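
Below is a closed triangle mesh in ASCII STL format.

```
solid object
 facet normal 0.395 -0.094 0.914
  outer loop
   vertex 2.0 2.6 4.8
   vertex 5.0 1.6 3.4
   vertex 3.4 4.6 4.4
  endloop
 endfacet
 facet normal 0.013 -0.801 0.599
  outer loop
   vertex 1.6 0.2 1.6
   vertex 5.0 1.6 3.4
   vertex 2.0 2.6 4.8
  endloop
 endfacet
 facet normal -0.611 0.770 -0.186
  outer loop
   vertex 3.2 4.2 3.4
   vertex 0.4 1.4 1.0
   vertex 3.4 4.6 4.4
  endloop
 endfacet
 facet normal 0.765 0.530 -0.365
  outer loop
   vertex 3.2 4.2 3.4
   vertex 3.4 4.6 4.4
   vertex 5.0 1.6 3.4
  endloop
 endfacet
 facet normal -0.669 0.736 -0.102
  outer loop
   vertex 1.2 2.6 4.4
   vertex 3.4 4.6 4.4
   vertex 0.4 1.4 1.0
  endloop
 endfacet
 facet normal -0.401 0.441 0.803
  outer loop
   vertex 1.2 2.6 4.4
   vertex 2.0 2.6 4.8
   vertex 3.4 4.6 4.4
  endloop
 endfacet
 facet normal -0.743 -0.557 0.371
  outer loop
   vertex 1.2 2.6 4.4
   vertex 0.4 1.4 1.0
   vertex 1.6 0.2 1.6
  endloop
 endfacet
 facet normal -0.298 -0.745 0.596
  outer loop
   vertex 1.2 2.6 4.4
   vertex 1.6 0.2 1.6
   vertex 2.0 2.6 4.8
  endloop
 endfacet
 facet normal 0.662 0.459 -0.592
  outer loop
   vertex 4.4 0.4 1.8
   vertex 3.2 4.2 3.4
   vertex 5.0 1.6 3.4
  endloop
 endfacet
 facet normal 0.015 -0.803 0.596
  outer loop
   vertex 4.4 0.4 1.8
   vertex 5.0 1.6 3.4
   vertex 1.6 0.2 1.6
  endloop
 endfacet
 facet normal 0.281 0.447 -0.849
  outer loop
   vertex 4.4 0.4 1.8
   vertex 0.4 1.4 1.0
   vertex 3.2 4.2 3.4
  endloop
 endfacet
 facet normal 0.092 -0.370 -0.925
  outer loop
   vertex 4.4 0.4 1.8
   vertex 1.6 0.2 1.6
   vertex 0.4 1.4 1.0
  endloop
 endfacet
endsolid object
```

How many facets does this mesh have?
12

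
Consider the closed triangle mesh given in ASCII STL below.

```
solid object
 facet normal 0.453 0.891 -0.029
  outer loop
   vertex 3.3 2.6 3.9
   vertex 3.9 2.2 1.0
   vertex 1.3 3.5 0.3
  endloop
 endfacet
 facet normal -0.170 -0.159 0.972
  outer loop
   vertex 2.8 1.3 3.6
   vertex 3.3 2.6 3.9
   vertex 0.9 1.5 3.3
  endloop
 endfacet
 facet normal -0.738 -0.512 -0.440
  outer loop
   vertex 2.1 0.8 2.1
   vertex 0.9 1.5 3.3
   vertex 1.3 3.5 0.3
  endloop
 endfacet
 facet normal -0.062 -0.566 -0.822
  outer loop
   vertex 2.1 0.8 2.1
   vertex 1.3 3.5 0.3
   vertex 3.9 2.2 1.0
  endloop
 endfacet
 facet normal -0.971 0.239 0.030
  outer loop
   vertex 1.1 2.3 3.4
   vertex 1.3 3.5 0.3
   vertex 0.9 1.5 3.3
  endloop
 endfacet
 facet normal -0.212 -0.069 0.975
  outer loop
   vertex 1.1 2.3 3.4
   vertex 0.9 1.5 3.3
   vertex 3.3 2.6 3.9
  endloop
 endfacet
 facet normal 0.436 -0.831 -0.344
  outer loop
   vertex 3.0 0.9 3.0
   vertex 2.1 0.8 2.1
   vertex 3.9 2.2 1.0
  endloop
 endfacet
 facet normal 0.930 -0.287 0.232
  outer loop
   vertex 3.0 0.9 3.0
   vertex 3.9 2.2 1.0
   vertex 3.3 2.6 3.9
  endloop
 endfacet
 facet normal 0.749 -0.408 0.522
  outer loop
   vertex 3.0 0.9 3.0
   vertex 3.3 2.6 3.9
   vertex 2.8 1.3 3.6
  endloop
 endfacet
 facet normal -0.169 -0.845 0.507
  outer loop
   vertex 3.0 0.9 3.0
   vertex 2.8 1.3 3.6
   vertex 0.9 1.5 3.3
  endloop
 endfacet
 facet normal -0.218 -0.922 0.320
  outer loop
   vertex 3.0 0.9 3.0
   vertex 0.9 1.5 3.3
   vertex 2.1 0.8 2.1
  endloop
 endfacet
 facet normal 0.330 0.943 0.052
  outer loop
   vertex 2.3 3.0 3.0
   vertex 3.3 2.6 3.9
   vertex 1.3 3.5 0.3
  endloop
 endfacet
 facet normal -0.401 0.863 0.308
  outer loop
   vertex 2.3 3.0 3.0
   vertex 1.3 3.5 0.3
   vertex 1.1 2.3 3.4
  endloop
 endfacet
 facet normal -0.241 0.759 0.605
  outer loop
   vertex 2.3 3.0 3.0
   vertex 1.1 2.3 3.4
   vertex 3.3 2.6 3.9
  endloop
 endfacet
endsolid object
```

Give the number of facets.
14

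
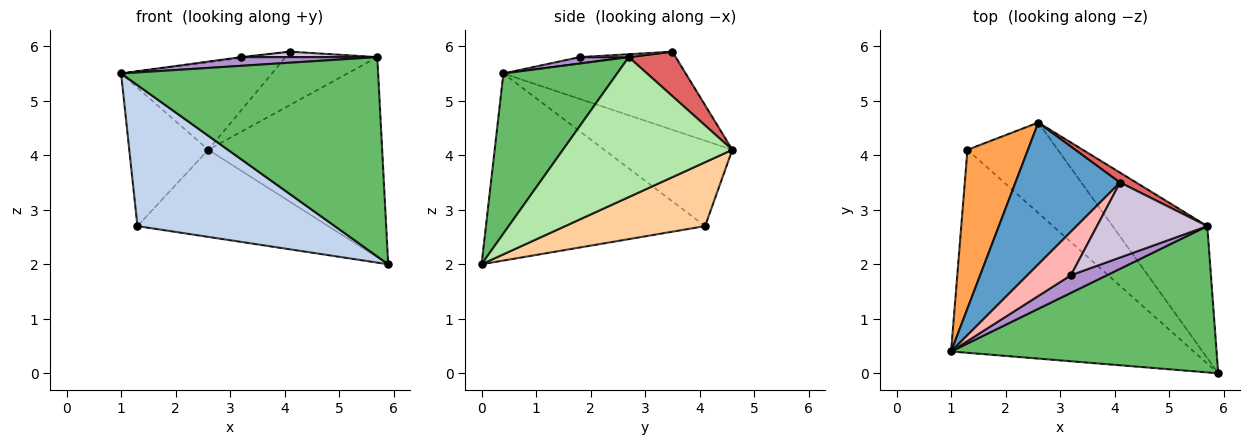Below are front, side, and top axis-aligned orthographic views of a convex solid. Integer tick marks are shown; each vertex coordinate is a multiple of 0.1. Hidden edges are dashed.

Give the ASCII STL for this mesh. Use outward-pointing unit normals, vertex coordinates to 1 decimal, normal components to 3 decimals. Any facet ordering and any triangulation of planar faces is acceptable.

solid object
 facet normal -0.536 0.444 0.718
  outer loop
   vertex 4.1 3.5 5.9
   vertex 2.6 4.6 4.1
   vertex 1.0 0.4 5.5
  endloop
 endfacet
 facet normal -0.535 -0.482 -0.694
  outer loop
   vertex 1.3 4.1 2.7
   vertex 5.9 0.0 2.0
   vertex 1.0 0.4 5.5
  endloop
 endfacet
 facet normal -0.729 0.450 0.516
  outer loop
   vertex 1.3 4.1 2.7
   vertex 1.0 0.4 5.5
   vertex 2.6 4.6 4.1
  endloop
 endfacet
 facet normal 0.453 0.618 -0.642
  outer loop
   vertex 1.3 4.1 2.7
   vertex 2.6 4.6 4.1
   vertex 5.9 0.0 2.0
  endloop
 endfacet
 facet normal 0.336 -0.759 0.557
  outer loop
   vertex 5.7 2.7 5.8
   vertex 1.0 0.4 5.5
   vertex 5.9 0.0 2.0
  endloop
 endfacet
 facet normal 0.631 0.648 -0.427
  outer loop
   vertex 5.7 2.7 5.8
   vertex 5.9 0.0 2.0
   vertex 2.6 4.6 4.1
  endloop
 endfacet
 facet normal 0.449 0.878 0.162
  outer loop
   vertex 5.7 2.7 5.8
   vertex 2.6 4.6 4.1
   vertex 4.1 3.5 5.9
  endloop
 endfacet
 facet normal -0.148 0.020 0.989
  outer loop
   vertex 3.2 1.8 5.8
   vertex 4.1 3.5 5.9
   vertex 1.0 0.4 5.5
  endloop
 endfacet
 facet normal 0.157 -0.437 0.886
  outer loop
   vertex 3.2 1.8 5.8
   vertex 1.0 0.4 5.5
   vertex 5.7 2.7 5.8
  endloop
 endfacet
 facet normal 0.026 -0.072 0.997
  outer loop
   vertex 3.2 1.8 5.8
   vertex 5.7 2.7 5.8
   vertex 4.1 3.5 5.9
  endloop
 endfacet
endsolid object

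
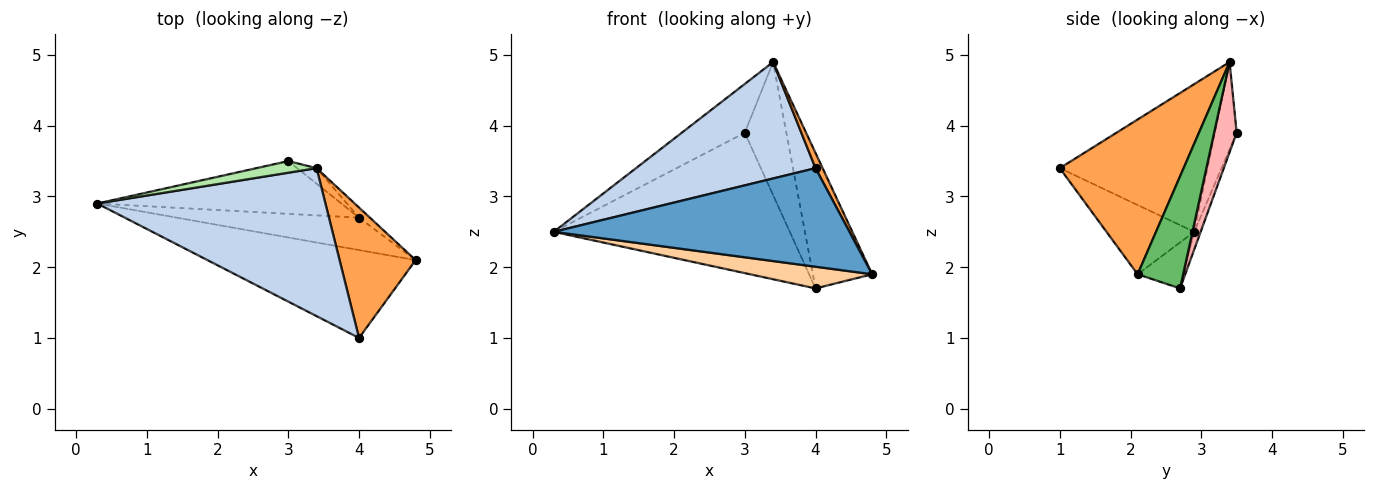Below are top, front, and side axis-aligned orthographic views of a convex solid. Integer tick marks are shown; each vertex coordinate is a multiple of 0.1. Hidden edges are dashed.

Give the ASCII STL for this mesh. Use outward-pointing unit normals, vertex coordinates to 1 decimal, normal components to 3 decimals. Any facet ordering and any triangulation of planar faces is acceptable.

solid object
 facet normal -0.216 -0.729 -0.650
  outer loop
   vertex 4.0 1.0 3.4
   vertex 0.3 2.9 2.5
   vertex 4.8 2.1 1.9
  endloop
 endfacet
 facet normal -0.453 -0.551 0.700
  outer loop
   vertex 3.4 3.4 4.9
   vertex 0.3 2.9 2.5
   vertex 4.0 1.0 3.4
  endloop
 endfacet
 facet normal 0.896 -0.051 0.440
  outer loop
   vertex 3.4 3.4 4.9
   vertex 4.0 1.0 3.4
   vertex 4.8 2.1 1.9
  endloop
 endfacet
 facet normal -0.205 -0.545 -0.813
  outer loop
   vertex 4.0 2.7 1.7
   vertex 4.8 2.1 1.9
   vertex 0.3 2.9 2.5
  endloop
 endfacet
 facet normal 0.608 0.791 -0.059
  outer loop
   vertex 4.0 2.7 1.7
   vertex 3.4 3.4 4.9
   vertex 4.8 2.1 1.9
  endloop
 endfacet
 facet normal -0.319 0.922 0.220
  outer loop
   vertex 3.0 3.5 3.9
   vertex 0.3 2.9 2.5
   vertex 3.4 3.4 4.9
  endloop
 endfacet
 facet normal -0.025 0.936 -0.352
  outer loop
   vertex 3.0 3.5 3.9
   vertex 4.0 2.7 1.7
   vertex 0.3 2.9 2.5
  endloop
 endfacet
 facet normal 0.474 0.874 -0.102
  outer loop
   vertex 3.0 3.5 3.9
   vertex 3.4 3.4 4.9
   vertex 4.0 2.7 1.7
  endloop
 endfacet
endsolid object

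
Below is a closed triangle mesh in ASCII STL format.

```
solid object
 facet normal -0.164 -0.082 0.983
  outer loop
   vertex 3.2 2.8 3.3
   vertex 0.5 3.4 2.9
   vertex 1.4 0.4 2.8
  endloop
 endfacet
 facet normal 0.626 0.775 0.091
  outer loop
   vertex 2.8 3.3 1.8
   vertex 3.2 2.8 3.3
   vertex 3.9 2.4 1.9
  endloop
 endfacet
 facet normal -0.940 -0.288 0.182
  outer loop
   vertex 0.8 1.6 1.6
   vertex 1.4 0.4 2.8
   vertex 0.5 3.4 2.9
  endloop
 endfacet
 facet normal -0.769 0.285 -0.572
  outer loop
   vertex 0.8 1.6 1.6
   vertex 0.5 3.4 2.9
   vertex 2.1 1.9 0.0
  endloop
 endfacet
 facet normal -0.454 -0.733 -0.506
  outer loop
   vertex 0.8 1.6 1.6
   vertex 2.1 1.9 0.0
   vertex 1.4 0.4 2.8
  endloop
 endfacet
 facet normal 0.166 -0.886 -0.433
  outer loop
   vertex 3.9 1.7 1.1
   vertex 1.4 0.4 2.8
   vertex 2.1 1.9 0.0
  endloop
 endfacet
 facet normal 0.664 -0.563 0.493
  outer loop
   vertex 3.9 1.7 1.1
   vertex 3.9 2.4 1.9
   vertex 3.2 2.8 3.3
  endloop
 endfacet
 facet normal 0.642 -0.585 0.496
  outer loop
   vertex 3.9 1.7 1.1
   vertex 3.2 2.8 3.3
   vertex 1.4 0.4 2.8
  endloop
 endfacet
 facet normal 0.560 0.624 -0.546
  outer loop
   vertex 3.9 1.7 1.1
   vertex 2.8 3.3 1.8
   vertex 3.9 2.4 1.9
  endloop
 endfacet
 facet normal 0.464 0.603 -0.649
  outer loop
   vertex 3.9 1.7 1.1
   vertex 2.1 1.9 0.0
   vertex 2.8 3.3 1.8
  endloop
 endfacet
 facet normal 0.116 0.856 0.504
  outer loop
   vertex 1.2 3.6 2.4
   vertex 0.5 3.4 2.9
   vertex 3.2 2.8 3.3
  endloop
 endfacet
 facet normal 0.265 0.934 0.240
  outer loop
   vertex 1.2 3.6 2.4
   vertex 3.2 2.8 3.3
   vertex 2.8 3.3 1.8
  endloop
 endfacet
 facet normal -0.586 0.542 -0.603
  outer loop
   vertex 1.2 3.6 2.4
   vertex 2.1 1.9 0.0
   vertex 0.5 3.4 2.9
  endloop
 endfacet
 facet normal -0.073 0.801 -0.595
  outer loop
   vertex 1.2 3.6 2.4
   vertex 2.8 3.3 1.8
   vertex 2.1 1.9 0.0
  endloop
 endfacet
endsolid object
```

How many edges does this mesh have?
21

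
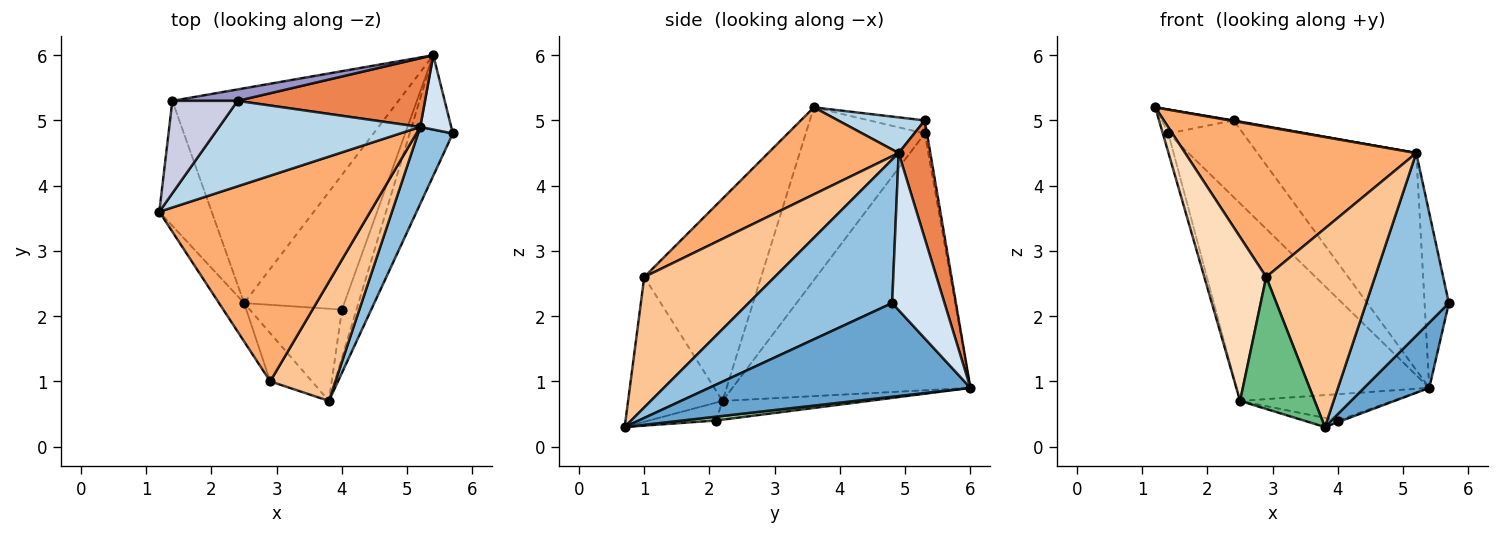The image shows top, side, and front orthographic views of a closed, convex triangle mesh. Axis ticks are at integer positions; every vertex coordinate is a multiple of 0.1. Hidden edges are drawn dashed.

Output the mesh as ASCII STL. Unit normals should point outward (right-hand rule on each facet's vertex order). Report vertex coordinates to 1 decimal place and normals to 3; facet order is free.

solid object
 facet normal 0.886 -0.221 -0.408
  outer loop
   vertex 5.4 6.0 0.9
   vertex 5.7 4.8 2.2
   vertex 3.8 0.7 0.3
  endloop
 endfacet
 facet normal 0.848 -0.488 0.206
  outer loop
   vertex 5.2 4.9 4.5
   vertex 3.8 0.7 0.3
   vertex 5.7 4.8 2.2
  endloop
 endfacet
 facet normal 0.175 -0.008 0.985
  outer loop
   vertex 5.2 4.9 4.5
   vertex 2.4 5.3 5.0
   vertex 1.2 3.6 5.2
  endloop
 endfacet
 facet normal 0.893 0.414 0.176
  outer loop
   vertex 5.2 4.9 4.5
   vertex 5.7 4.8 2.2
   vertex 5.4 6.0 0.9
  endloop
 endfacet
 facet normal 0.187 0.937 0.297
  outer loop
   vertex 5.2 4.9 4.5
   vertex 5.4 6.0 0.9
   vertex 2.4 5.3 5.0
  endloop
 endfacet
 facet normal 0.316 -0.560 0.766
  outer loop
   vertex 2.9 1.0 2.6
   vertex 5.2 4.9 4.5
   vertex 1.2 3.6 5.2
  endloop
 endfacet
 facet normal 0.717 -0.598 0.359
  outer loop
   vertex 2.9 1.0 2.6
   vertex 3.8 0.7 0.3
   vertex 5.2 4.9 4.5
  endloop
 endfacet
 facet normal -0.878 -0.465 -0.109
  outer loop
   vertex 2.9 1.0 2.6
   vertex 1.2 3.6 5.2
   vertex 2.5 2.2 0.7
  endloop
 endfacet
 facet normal -0.765 -0.605 -0.221
  outer loop
   vertex 2.9 1.0 2.6
   vertex 2.5 2.2 0.7
   vertex 3.8 0.7 0.3
  endloop
 endfacet
 facet normal 0.254 0.033 -0.967
  outer loop
   vertex 4.0 2.1 0.4
   vertex 5.4 6.0 0.9
   vertex 3.8 0.7 0.3
  endloop
 endfacet
 facet normal -0.189 0.097 -0.977
  outer loop
   vertex 4.0 2.1 0.4
   vertex 3.8 0.7 0.3
   vertex 2.5 2.2 0.7
  endloop
 endfacet
 facet normal -0.180 0.189 -0.965
  outer loop
   vertex 4.0 2.1 0.4
   vertex 2.5 2.2 0.7
   vertex 5.4 6.0 0.9
  endloop
 endfacet
 facet normal -0.029 0.989 0.147
  outer loop
   vertex 1.4 5.3 4.8
   vertex 2.4 5.3 5.0
   vertex 5.4 6.0 0.9
  endloop
 endfacet
 facet normal -0.641 0.519 -0.565
  outer loop
   vertex 1.4 5.3 4.8
   vertex 5.4 6.0 0.9
   vertex 2.5 2.2 0.7
  endloop
 endfacet
 facet normal -0.190 0.246 0.950
  outer loop
   vertex 1.4 5.3 4.8
   vertex 1.2 3.6 5.2
   vertex 2.4 5.3 5.0
  endloop
 endfacet
 facet normal -0.956 0.044 -0.290
  outer loop
   vertex 1.4 5.3 4.8
   vertex 2.5 2.2 0.7
   vertex 1.2 3.6 5.2
  endloop
 endfacet
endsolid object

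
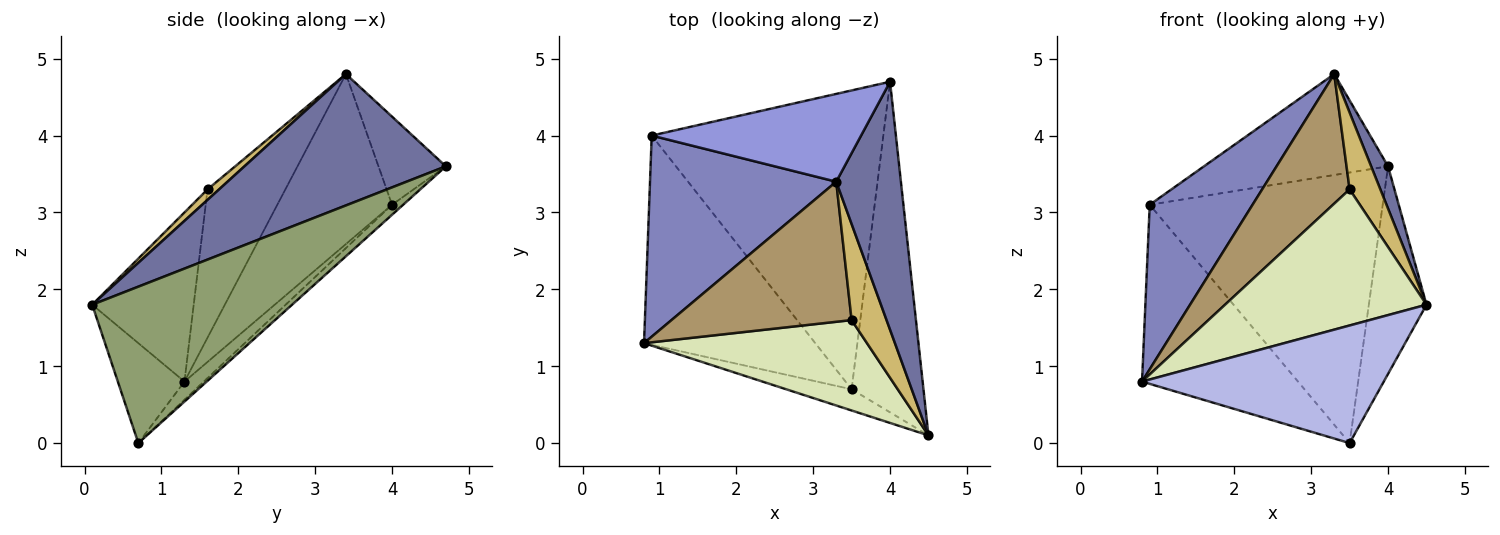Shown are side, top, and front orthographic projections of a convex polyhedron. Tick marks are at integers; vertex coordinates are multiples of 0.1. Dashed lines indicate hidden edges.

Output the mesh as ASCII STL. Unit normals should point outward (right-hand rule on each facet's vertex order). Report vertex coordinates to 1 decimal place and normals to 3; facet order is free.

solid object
 facet normal 0.895 -0.075 0.440
  outer loop
   vertex 3.3 3.4 4.8
   vertex 4.5 0.1 1.8
   vertex 4.0 4.7 3.6
  endloop
 endfacet
 facet normal -0.577 -0.517 0.632
  outer loop
   vertex 0.9 4.0 3.1
   vertex 0.8 1.3 0.8
   vertex 3.3 3.4 4.8
  endloop
 endfacet
 facet normal -0.266 0.727 0.633
  outer loop
   vertex 0.9 4.0 3.1
   vertex 3.3 3.4 4.8
   vertex 4.0 4.7 3.6
  endloop
 endfacet
 facet normal -0.262 -0.950 -0.171
  outer loop
   vertex 3.5 0.7 0.0
   vertex 4.5 0.1 1.8
   vertex 0.8 1.3 0.8
  endloop
 endfacet
 facet normal 0.879 0.254 -0.404
  outer loop
   vertex 3.5 0.7 0.0
   vertex 4.0 4.7 3.6
   vertex 4.5 0.1 1.8
  endloop
 endfacet
 facet normal -0.080 0.648 -0.757
  outer loop
   vertex 3.5 0.7 0.0
   vertex 0.8 1.3 0.8
   vertex 0.9 4.0 3.1
  endloop
 endfacet
 facet normal -0.032 0.671 -0.741
  outer loop
   vertex 3.5 0.7 0.0
   vertex 0.9 4.0 3.1
   vertex 4.0 4.7 3.6
  endloop
 endfacet
 facet normal -0.387 -0.768 0.510
  outer loop
   vertex 3.5 1.6 3.3
   vertex 0.8 1.3 0.8
   vertex 4.5 0.1 1.8
  endloop
 endfacet
 facet normal -0.517 -0.581 0.628
  outer loop
   vertex 3.5 1.6 3.3
   vertex 3.3 3.4 4.8
   vertex 0.8 1.3 0.8
  endloop
 endfacet
 facet normal 0.228 -0.608 0.760
  outer loop
   vertex 3.5 1.6 3.3
   vertex 4.5 0.1 1.8
   vertex 3.3 3.4 4.8
  endloop
 endfacet
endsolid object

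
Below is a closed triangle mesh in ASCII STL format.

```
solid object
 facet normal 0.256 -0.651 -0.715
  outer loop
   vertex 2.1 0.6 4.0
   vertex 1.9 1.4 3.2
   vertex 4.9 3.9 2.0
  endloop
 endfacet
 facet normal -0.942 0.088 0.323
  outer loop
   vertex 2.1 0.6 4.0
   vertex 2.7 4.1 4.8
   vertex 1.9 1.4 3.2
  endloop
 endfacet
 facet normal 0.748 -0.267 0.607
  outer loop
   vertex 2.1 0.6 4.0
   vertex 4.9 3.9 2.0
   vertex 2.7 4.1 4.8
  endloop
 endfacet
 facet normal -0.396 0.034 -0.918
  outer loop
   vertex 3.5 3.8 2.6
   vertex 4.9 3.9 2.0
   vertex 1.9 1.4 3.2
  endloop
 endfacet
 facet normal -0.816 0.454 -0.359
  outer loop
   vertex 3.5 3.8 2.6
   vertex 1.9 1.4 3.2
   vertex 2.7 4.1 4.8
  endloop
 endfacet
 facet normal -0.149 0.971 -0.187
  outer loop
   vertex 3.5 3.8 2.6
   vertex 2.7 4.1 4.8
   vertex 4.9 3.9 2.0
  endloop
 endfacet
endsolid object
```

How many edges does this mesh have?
9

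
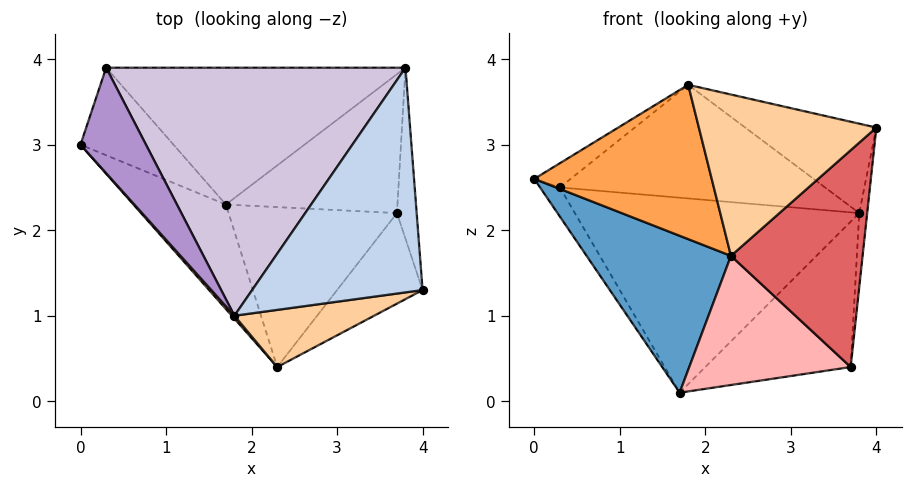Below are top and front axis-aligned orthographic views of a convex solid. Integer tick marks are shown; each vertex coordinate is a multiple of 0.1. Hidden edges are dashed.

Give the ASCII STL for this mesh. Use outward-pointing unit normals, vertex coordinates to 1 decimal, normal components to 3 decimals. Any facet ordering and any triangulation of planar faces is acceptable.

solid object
 facet normal -0.757 -0.544 -0.362
  outer loop
   vertex 2.3 0.4 1.7
   vertex 0.0 3.0 2.6
   vertex 1.7 2.3 0.1
  endloop
 endfacet
 facet normal 0.159 0.365 0.917
  outer loop
   vertex 1.8 1.0 3.7
   vertex 4.0 1.3 3.2
   vertex 3.8 3.9 2.2
  endloop
 endfacet
 facet normal -0.747 -0.665 0.013
  outer loop
   vertex 1.8 1.0 3.7
   vertex 0.0 3.0 2.6
   vertex 2.3 0.4 1.7
  endloop
 endfacet
 facet normal 0.200 -0.924 0.327
  outer loop
   vertex 1.8 1.0 3.7
   vertex 2.3 0.4 1.7
   vertex 4.0 1.3 3.2
  endloop
 endfacet
 facet normal 0.995 0.041 -0.094
  outer loop
   vertex 3.7 2.2 0.4
   vertex 3.8 3.9 2.2
   vertex 4.0 1.3 3.2
  endloop
 endfacet
 facet normal 0.138 0.716 -0.684
  outer loop
   vertex 3.7 2.2 0.4
   vertex 1.7 2.3 0.1
   vertex 3.8 3.9 2.2
  endloop
 endfacet
 facet normal 0.638 -0.711 -0.297
  outer loop
   vertex 3.7 2.2 0.4
   vertex 4.0 1.3 3.2
   vertex 2.3 0.4 1.7
  endloop
 endfacet
 facet normal 0.085 -0.626 -0.775
  outer loop
   vertex 3.7 2.2 0.4
   vertex 2.3 0.4 1.7
   vertex 1.7 2.3 0.1
  endloop
 endfacet
 facet normal -0.328 0.212 0.921
  outer loop
   vertex 0.3 3.9 2.5
   vertex 0.0 3.0 2.6
   vertex 1.8 1.0 3.7
  endloop
 endfacet
 facet normal 0.078 0.415 0.906
  outer loop
   vertex 0.3 3.9 2.5
   vertex 1.8 1.0 3.7
   vertex 3.8 3.9 2.2
  endloop
 endfacet
 facet normal -0.784 0.196 -0.588
  outer loop
   vertex 0.3 3.9 2.5
   vertex 1.7 2.3 0.1
   vertex 0.0 3.0 2.6
  endloop
 endfacet
 facet normal -0.049 0.818 -0.574
  outer loop
   vertex 0.3 3.9 2.5
   vertex 3.8 3.9 2.2
   vertex 1.7 2.3 0.1
  endloop
 endfacet
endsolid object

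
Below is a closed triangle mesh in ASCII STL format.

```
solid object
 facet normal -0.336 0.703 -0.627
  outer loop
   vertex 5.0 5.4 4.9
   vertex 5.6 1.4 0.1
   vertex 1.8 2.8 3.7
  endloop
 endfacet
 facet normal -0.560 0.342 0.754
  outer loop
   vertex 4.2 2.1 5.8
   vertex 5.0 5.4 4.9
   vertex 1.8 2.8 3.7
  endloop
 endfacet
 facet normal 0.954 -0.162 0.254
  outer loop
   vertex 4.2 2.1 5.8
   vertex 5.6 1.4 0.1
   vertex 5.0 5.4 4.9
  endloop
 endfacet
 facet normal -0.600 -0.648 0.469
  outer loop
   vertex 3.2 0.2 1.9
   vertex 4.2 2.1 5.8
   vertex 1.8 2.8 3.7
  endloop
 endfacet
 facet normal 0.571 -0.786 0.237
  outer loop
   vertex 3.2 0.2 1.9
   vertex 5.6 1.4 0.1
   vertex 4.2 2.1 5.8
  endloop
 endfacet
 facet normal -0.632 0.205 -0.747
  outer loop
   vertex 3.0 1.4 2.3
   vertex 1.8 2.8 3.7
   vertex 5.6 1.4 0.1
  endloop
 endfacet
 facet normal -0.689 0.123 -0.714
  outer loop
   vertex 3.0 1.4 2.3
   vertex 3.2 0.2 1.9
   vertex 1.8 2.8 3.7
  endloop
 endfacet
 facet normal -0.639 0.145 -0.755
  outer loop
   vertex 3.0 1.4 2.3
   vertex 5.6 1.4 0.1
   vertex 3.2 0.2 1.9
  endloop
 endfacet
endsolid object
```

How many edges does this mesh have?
12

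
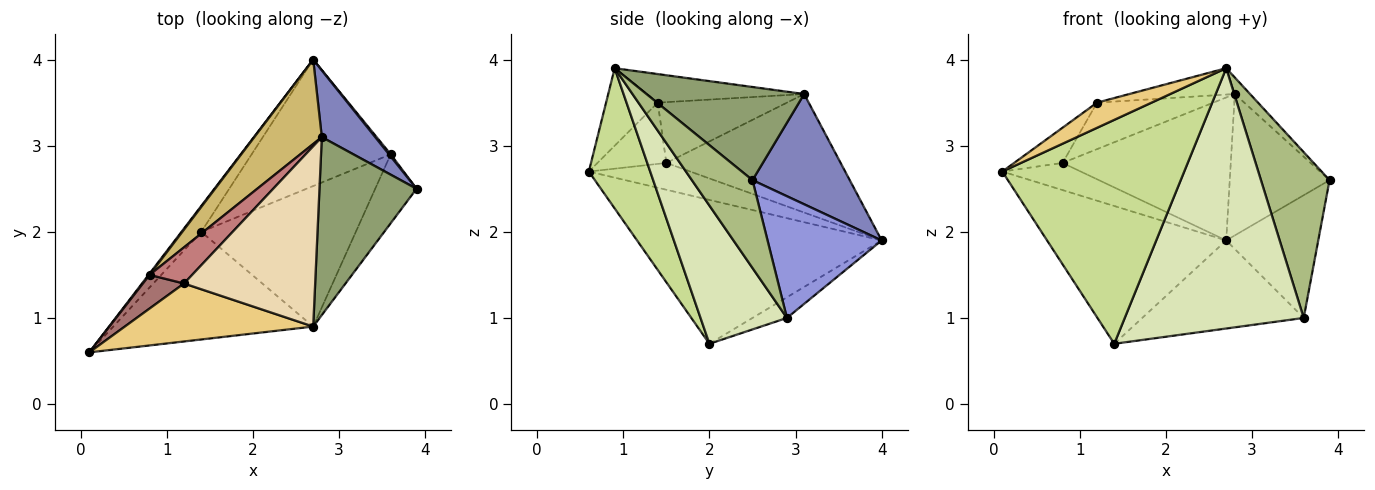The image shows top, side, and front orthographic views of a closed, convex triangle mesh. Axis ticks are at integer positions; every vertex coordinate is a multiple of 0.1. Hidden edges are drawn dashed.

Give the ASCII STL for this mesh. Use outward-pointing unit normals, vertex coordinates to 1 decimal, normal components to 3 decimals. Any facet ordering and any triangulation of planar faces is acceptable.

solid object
 facet normal -0.802 0.587 -0.110
  outer loop
   vertex 1.4 2.0 0.7
   vertex 0.1 0.6 2.7
   vertex 2.7 4.0 1.9
  endloop
 endfacet
 facet normal 0.661 0.678 0.320
  outer loop
   vertex 2.8 3.1 3.6
   vertex 3.9 2.5 2.6
   vertex 2.7 4.0 1.9
  endloop
 endfacet
 facet normal 0.778 0.628 0.011
  outer loop
   vertex 3.6 2.9 1.0
   vertex 2.7 4.0 1.9
   vertex 3.9 2.5 2.6
  endloop
 endfacet
 facet normal -0.121 0.567 -0.815
  outer loop
   vertex 3.6 2.9 1.0
   vertex 1.4 2.0 0.7
   vertex 2.7 4.0 1.9
  endloop
 endfacet
 facet normal 0.691 0.067 0.720
  outer loop
   vertex 2.7 0.9 3.9
   vertex 3.9 2.5 2.6
   vertex 2.8 3.1 3.6
  endloop
 endfacet
 facet normal 0.632 -0.716 -0.297
  outer loop
   vertex 2.7 0.9 3.9
   vertex 3.6 2.9 1.0
   vertex 3.9 2.5 2.6
  endloop
 endfacet
 facet normal 0.291 -0.862 -0.415
  outer loop
   vertex 2.7 0.9 3.9
   vertex 0.1 0.6 2.7
   vertex 1.4 2.0 0.7
  endloop
 endfacet
 facet normal 0.391 -0.810 -0.437
  outer loop
   vertex 2.7 0.9 3.9
   vertex 1.4 2.0 0.7
   vertex 3.6 2.9 1.0
  endloop
 endfacet
 facet normal -0.791 0.612 0.030
  outer loop
   vertex 0.8 1.5 2.8
   vertex 2.7 4.0 1.9
   vertex 0.1 0.6 2.7
  endloop
 endfacet
 facet normal -0.666 0.643 0.379
  outer loop
   vertex 0.8 1.5 2.8
   vertex 2.8 3.1 3.6
   vertex 2.7 4.0 1.9
  endloop
 endfacet
 facet normal -0.353 -0.373 0.858
  outer loop
   vertex 1.2 1.4 3.5
   vertex 0.1 0.6 2.7
   vertex 2.7 0.9 3.9
  endloop
 endfacet
 facet normal -0.211 0.141 0.967
  outer loop
   vertex 1.2 1.4 3.5
   vertex 2.7 0.9 3.9
   vertex 2.8 3.1 3.6
  endloop
 endfacet
 facet normal -0.717 0.504 0.482
  outer loop
   vertex 1.2 1.4 3.5
   vertex 0.8 1.5 2.8
   vertex 0.1 0.6 2.7
  endloop
 endfacet
 facet normal -0.659 0.593 0.462
  outer loop
   vertex 1.2 1.4 3.5
   vertex 2.8 3.1 3.6
   vertex 0.8 1.5 2.8
  endloop
 endfacet
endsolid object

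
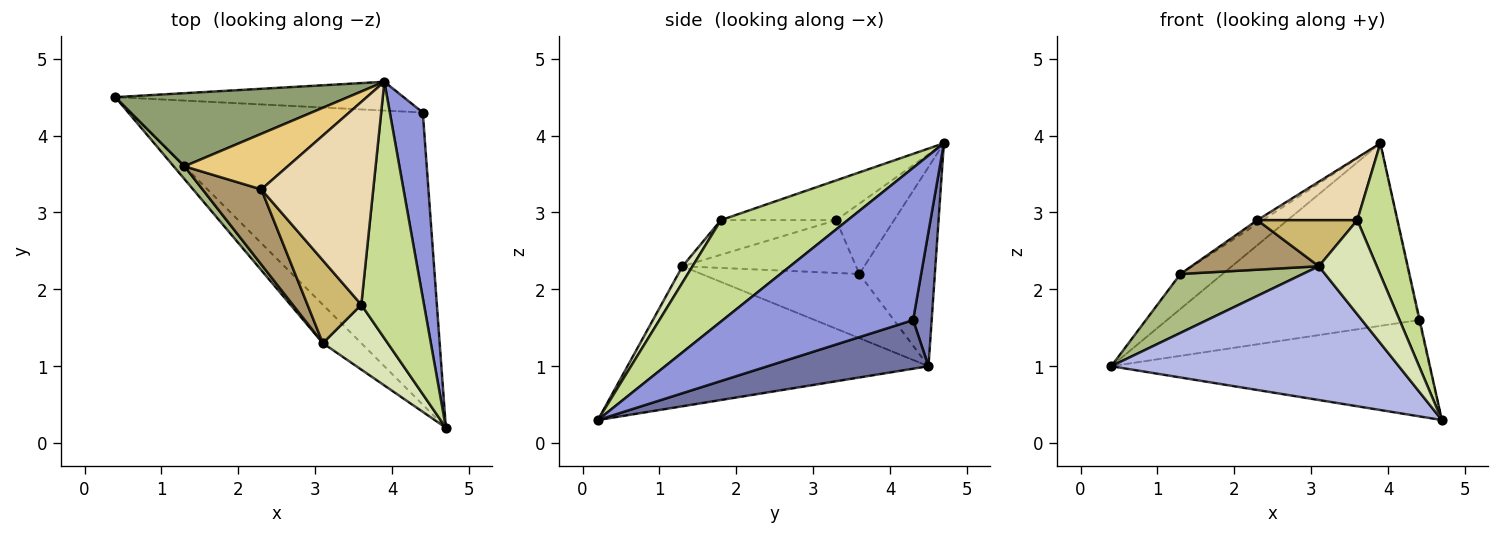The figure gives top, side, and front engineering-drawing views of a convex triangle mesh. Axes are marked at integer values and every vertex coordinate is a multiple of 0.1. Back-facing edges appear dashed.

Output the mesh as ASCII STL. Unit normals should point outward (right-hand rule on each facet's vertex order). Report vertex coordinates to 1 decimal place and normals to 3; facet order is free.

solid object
 facet normal 0.156 0.309 -0.938
  outer loop
   vertex 4.4 4.3 1.6
   vertex 4.7 0.2 0.3
   vertex 0.4 4.5 1.0
  endloop
 endfacet
 facet normal 0.073 0.985 -0.156
  outer loop
   vertex 4.4 4.3 1.6
   vertex 0.4 4.5 1.0
   vertex 3.9 4.7 3.9
  endloop
 endfacet
 facet normal 0.977 0.004 0.212
  outer loop
   vertex 4.4 4.3 1.6
   vertex 3.9 4.7 3.9
   vertex 4.7 0.2 0.3
  endloop
 endfacet
 facet normal -0.709 -0.678 -0.195
  outer loop
   vertex 3.1 1.3 2.3
   vertex 0.4 4.5 1.0
   vertex 4.7 0.2 0.3
  endloop
 endfacet
 facet normal -0.611 0.341 0.714
  outer loop
   vertex 1.3 3.6 2.2
   vertex 3.9 4.7 3.9
   vertex 0.4 4.5 1.0
  endloop
 endfacet
 facet normal -0.783 -0.607 0.132
  outer loop
   vertex 1.3 3.6 2.2
   vertex 0.4 4.5 1.0
   vertex 3.1 1.3 2.3
  endloop
 endfacet
 facet normal 0.821 -0.260 0.508
  outer loop
   vertex 3.6 1.8 2.9
   vertex 4.7 0.2 0.3
   vertex 3.9 4.7 3.9
  endloop
 endfacet
 facet normal 0.141 -0.815 0.562
  outer loop
   vertex 3.6 1.8 2.9
   vertex 3.1 1.3 2.3
   vertex 4.7 0.2 0.3
  endloop
 endfacet
 facet normal -0.600 -0.440 0.668
  outer loop
   vertex 2.3 3.3 2.9
   vertex 1.3 3.6 2.2
   vertex 3.1 1.3 2.3
  endloop
 endfacet
 facet normal -0.490 -0.424 0.762
  outer loop
   vertex 2.3 3.3 2.9
   vertex 3.1 1.3 2.3
   vertex 3.6 1.8 2.9
  endloop
 endfacet
 facet normal -0.562 0.053 0.825
  outer loop
   vertex 2.3 3.3 2.9
   vertex 3.9 4.7 3.9
   vertex 1.3 3.6 2.2
  endloop
 endfacet
 facet normal -0.322 -0.279 0.905
  outer loop
   vertex 2.3 3.3 2.9
   vertex 3.6 1.8 2.9
   vertex 3.9 4.7 3.9
  endloop
 endfacet
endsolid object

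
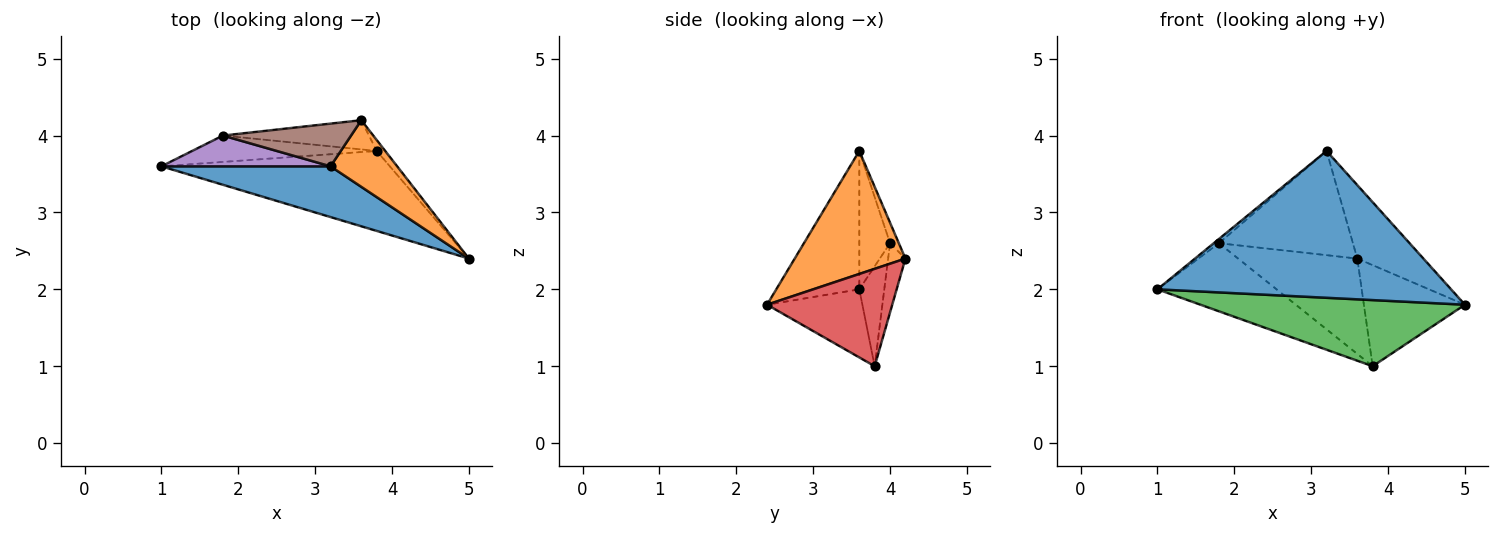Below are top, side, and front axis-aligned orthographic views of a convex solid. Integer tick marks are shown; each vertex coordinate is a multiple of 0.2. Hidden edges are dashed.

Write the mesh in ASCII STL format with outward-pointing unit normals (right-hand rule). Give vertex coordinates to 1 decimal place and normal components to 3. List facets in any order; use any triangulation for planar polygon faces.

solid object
 facet normal -0.258 -0.913 0.316
  outer loop
   vertex 3.2 3.6 3.8
   vertex 1.0 3.6 2.0
   vertex 5.0 2.4 1.8
  endloop
 endfacet
 facet normal 0.778 0.465 0.422
  outer loop
   vertex 3.2 3.6 3.8
   vertex 5.0 2.4 1.8
   vertex 3.6 4.2 2.4
  endloop
 endfacet
 facet normal -0.224 -0.621 -0.751
  outer loop
   vertex 3.8 3.8 1.0
   vertex 5.0 2.4 1.8
   vertex 1.0 3.6 2.0
  endloop
 endfacet
 facet normal 0.776 0.627 -0.068
  outer loop
   vertex 3.8 3.8 1.0
   vertex 3.6 4.2 2.4
   vertex 5.0 2.4 1.8
  endloop
 endfacet
 facet normal -0.630 0.105 0.770
  outer loop
   vertex 1.8 4.0 2.6
   vertex 1.0 3.6 2.0
   vertex 3.2 3.6 3.8
  endloop
 endfacet
 facet normal -0.061 0.924 0.379
  outer loop
   vertex 1.8 4.0 2.6
   vertex 3.2 3.6 3.8
   vertex 3.6 4.2 2.4
  endloop
 endfacet
 facet normal -0.192 0.915 -0.354
  outer loop
   vertex 1.8 4.0 2.6
   vertex 3.8 3.8 1.0
   vertex 1.0 3.6 2.0
  endloop
 endfacet
 facet normal -0.137 0.947 -0.290
  outer loop
   vertex 1.8 4.0 2.6
   vertex 3.6 4.2 2.4
   vertex 3.8 3.8 1.0
  endloop
 endfacet
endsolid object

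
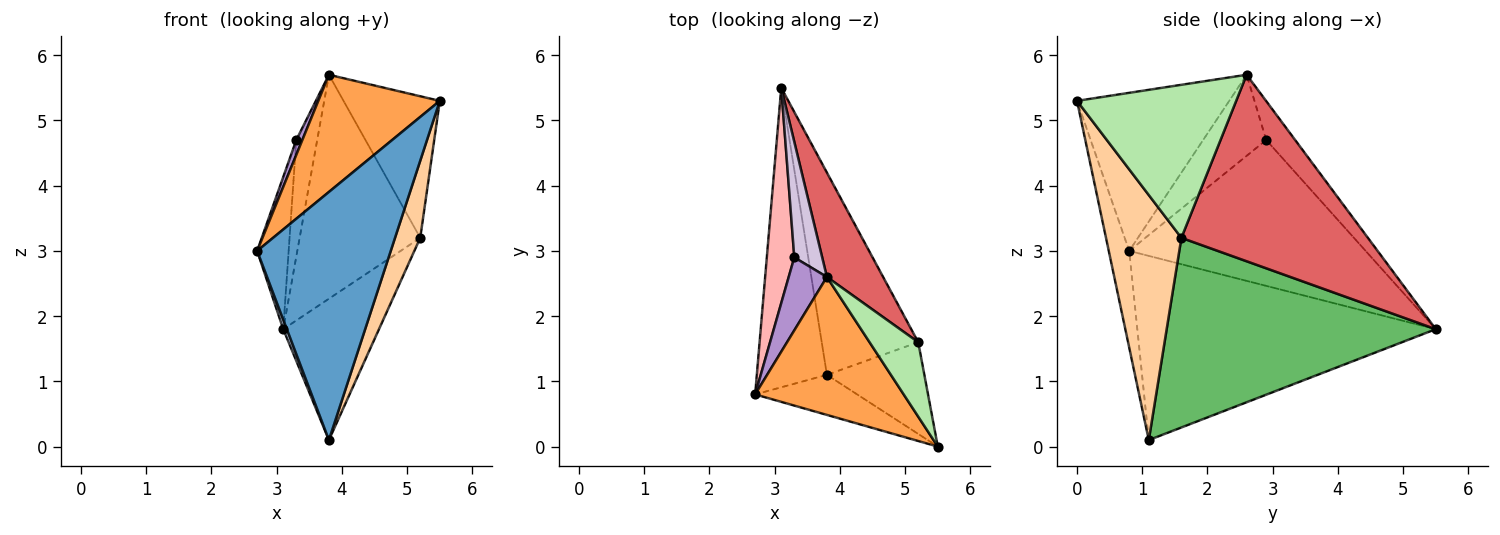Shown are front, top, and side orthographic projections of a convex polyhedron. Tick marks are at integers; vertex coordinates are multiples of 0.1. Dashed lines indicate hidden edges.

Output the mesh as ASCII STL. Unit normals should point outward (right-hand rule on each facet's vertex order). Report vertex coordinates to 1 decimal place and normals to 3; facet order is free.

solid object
 facet normal -0.149 -0.976 -0.158
  outer loop
   vertex 3.8 1.1 0.1
   vertex 5.5 0.0 5.3
   vertex 2.7 0.8 3.0
  endloop
 endfacet
 facet normal -0.935 -0.011 -0.356
  outer loop
   vertex 3.8 1.1 0.1
   vertex 2.7 0.8 3.0
   vertex 3.1 5.5 1.8
  endloop
 endfacet
 facet normal -0.630 -0.503 0.592
  outer loop
   vertex 3.8 2.6 5.7
   vertex 2.7 0.8 3.0
   vertex 5.5 0.0 5.3
  endloop
 endfacet
 facet normal 0.887 -0.297 -0.353
  outer loop
   vertex 5.2 1.6 3.2
   vertex 5.5 0.0 5.3
   vertex 3.8 1.1 0.1
  endloop
 endfacet
 facet normal 0.850 0.302 -0.432
  outer loop
   vertex 5.2 1.6 3.2
   vertex 3.8 1.1 0.1
   vertex 3.1 5.5 1.8
  endloop
 endfacet
 facet normal 0.826 0.499 0.263
  outer loop
   vertex 5.2 1.6 3.2
   vertex 3.8 2.6 5.7
   vertex 5.5 0.0 5.3
  endloop
 endfacet
 facet normal 0.814 0.526 0.245
  outer loop
   vertex 5.2 1.6 3.2
   vertex 3.1 5.5 1.8
   vertex 3.8 2.6 5.7
  endloop
 endfacet
 facet normal -0.974 0.130 0.184
  outer loop
   vertex 3.3 2.9 4.7
   vertex 3.1 5.5 1.8
   vertex 2.7 0.8 3.0
  endloop
 endfacet
 facet normal -0.901 -0.086 0.425
  outer loop
   vertex 3.3 2.9 4.7
   vertex 2.7 0.8 3.0
   vertex 3.8 2.6 5.7
  endloop
 endfacet
 facet normal -0.701 0.506 0.502
  outer loop
   vertex 3.3 2.9 4.7
   vertex 3.8 2.6 5.7
   vertex 3.1 5.5 1.8
  endloop
 endfacet
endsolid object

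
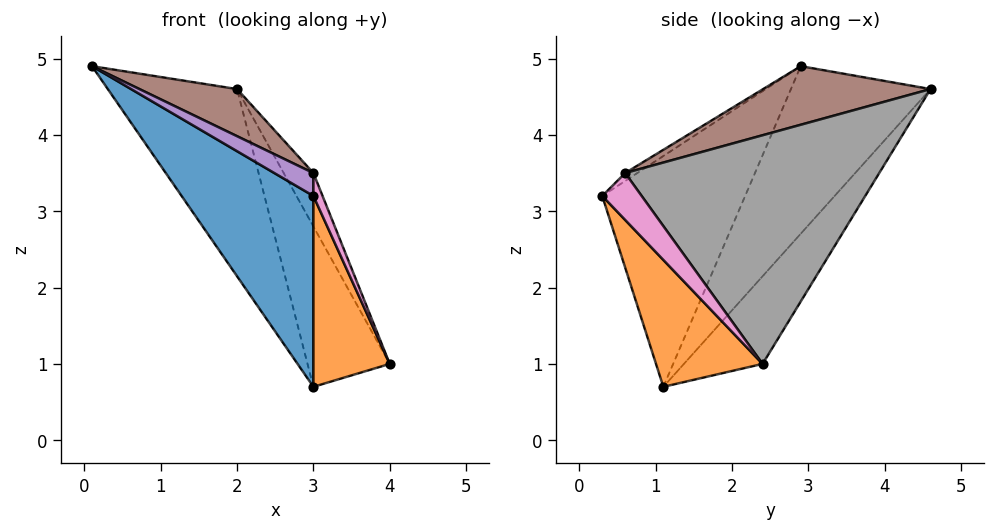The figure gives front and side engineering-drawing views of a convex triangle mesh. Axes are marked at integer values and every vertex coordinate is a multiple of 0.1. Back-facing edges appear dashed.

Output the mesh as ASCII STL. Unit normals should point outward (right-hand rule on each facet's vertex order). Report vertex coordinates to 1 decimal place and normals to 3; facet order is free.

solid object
 facet normal -0.718 -0.663 -0.212
  outer loop
   vertex 3.0 1.1 0.7
   vertex 3.0 0.3 3.2
   vertex 0.1 2.9 4.9
  endloop
 endfacet
 facet normal 0.799 -0.572 -0.183
  outer loop
   vertex 3.0 1.1 0.7
   vertex 4.0 2.4 1.0
   vertex 3.0 0.3 3.2
  endloop
 endfacet
 facet normal -0.574 0.531 -0.624
  outer loop
   vertex 3.0 1.1 0.7
   vertex 0.1 2.9 4.9
   vertex 2.0 4.6 4.6
  endloop
 endfacet
 facet normal -0.533 0.557 -0.637
  outer loop
   vertex 3.0 1.1 0.7
   vertex 2.0 4.6 4.6
   vertex 4.0 2.4 1.0
  endloop
 endfacet
 facet normal -0.214 -0.691 0.691
  outer loop
   vertex 3.0 0.6 3.5
   vertex 0.1 2.9 4.9
   vertex 3.0 0.3 3.2
  endloop
 endfacet
 facet normal 0.308 -0.180 0.934
  outer loop
   vertex 3.0 0.6 3.5
   vertex 2.0 4.6 4.6
   vertex 0.1 2.9 4.9
  endloop
 endfacet
 facet normal 0.950 -0.221 0.221
  outer loop
   vertex 3.0 0.6 3.5
   vertex 3.0 0.3 3.2
   vertex 4.0 2.4 1.0
  endloop
 endfacet
 facet normal 0.895 0.105 0.433
  outer loop
   vertex 3.0 0.6 3.5
   vertex 4.0 2.4 1.0
   vertex 2.0 4.6 4.6
  endloop
 endfacet
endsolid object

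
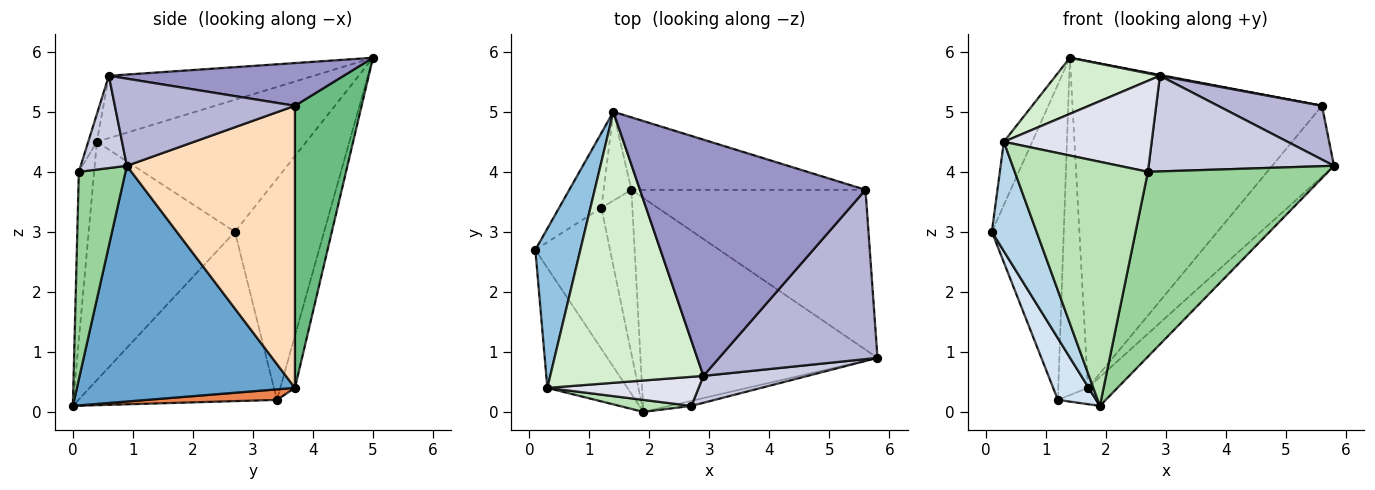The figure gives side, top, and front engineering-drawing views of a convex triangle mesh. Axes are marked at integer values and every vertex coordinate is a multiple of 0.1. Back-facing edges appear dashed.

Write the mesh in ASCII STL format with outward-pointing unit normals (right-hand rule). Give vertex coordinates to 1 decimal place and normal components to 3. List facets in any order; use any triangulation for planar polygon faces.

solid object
 facet normal 0.702 0.095 -0.706
  outer loop
   vertex 1.7 3.7 0.4
   vertex 5.8 0.9 4.1
   vertex 1.9 0.0 0.1
  endloop
 endfacet
 facet normal -0.939 0.127 0.320
  outer loop
   vertex 0.3 0.4 4.5
   vertex 1.4 5.0 5.9
   vertex 0.1 2.7 3.0
  endloop
 endfacet
 facet normal -0.910 -0.279 -0.306
  outer loop
   vertex 0.3 0.4 4.5
   vertex 0.1 2.7 3.0
   vertex 1.9 0.0 0.1
  endloop
 endfacet
 facet normal -0.901 -0.174 -0.397
  outer loop
   vertex 1.2 3.4 0.2
   vertex 1.9 0.0 0.1
   vertex 0.1 2.7 3.0
  endloop
 endfacet
 facet normal 0.321 0.094 -0.943
  outer loop
   vertex 1.2 3.4 0.2
   vertex 1.7 3.7 0.4
   vertex 1.9 0.0 0.1
  endloop
 endfacet
 facet normal -0.770 0.621 -0.147
  outer loop
   vertex 1.2 3.4 0.2
   vertex 0.1 2.7 3.0
   vertex 1.4 5.0 5.9
  endloop
 endfacet
 facet normal -0.432 0.872 -0.230
  outer loop
   vertex 1.2 3.4 0.2
   vertex 1.4 5.0 5.9
   vertex 1.7 3.7 0.4
  endloop
 endfacet
 facet normal 0.740 0.272 -0.614
  outer loop
   vertex 5.6 3.7 5.1
   vertex 5.8 0.9 4.1
   vertex 1.7 3.7 0.4
  endloop
 endfacet
 facet normal 0.252 0.945 -0.210
  outer loop
   vertex 5.6 3.7 5.1
   vertex 1.7 3.7 0.4
   vertex 1.4 5.0 5.9
  endloop
 endfacet
 facet normal 0.251 -0.968 -0.027
  outer loop
   vertex 2.7 0.1 4.0
   vertex 1.9 0.0 0.1
   vertex 5.8 0.9 4.1
  endloop
 endfacet
 facet normal -0.114 -0.992 0.049
  outer loop
   vertex 2.7 0.1 4.0
   vertex 0.3 0.4 4.5
   vertex 1.9 0.0 0.1
  endloop
 endfacet
 facet normal -0.370 -0.188 0.910
  outer loop
   vertex 2.9 0.6 5.6
   vertex 1.4 5.0 5.9
   vertex 0.3 0.4 4.5
  endloop
 endfacet
 facet normal 0.186 -0.004 0.983
  outer loop
   vertex 2.9 0.6 5.6
   vertex 5.6 3.7 5.1
   vertex 1.4 5.0 5.9
  endloop
 endfacet
 facet normal 0.464 -0.268 0.844
  outer loop
   vertex 2.9 0.6 5.6
   vertex 5.8 0.9 4.1
   vertex 5.6 3.7 5.1
  endloop
 endfacet
 facet normal 0.233 -0.936 0.263
  outer loop
   vertex 2.9 0.6 5.6
   vertex 2.7 0.1 4.0
   vertex 5.8 0.9 4.1
  endloop
 endfacet
 facet normal -0.056 -0.951 0.304
  outer loop
   vertex 2.9 0.6 5.6
   vertex 0.3 0.4 4.5
   vertex 2.7 0.1 4.0
  endloop
 endfacet
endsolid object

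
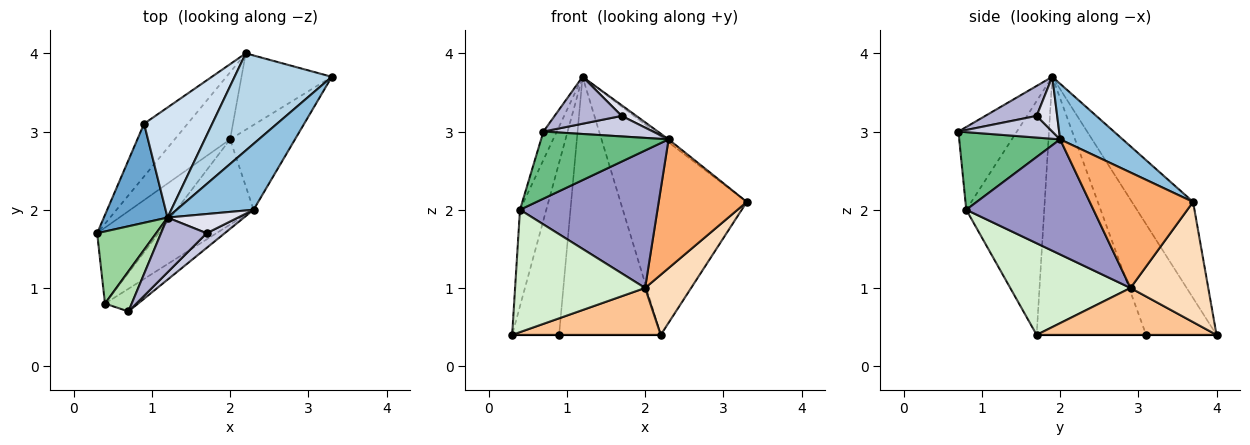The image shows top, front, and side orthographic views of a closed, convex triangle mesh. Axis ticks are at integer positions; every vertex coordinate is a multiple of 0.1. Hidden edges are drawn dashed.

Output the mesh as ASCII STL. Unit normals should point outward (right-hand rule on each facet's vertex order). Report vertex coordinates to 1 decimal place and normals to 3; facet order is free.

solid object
 facet normal -0.896 0.384 0.221
  outer loop
   vertex 0.9 3.1 0.4
   vertex 0.3 1.7 0.4
   vertex 1.2 1.9 3.7
  endloop
 endfacet
 facet normal 0.586 0.037 0.810
  outer loop
   vertex 2.3 2.0 2.9
   vertex 3.3 3.7 2.1
   vertex 1.2 1.9 3.7
  endloop
 endfacet
 facet normal -0.399 0.824 0.403
  outer loop
   vertex 2.2 4.0 0.4
   vertex 1.2 1.9 3.7
   vertex 3.3 3.7 2.1
  endloop
 endfacet
 facet normal -0.537 0.776 0.331
  outer loop
   vertex 2.2 4.0 0.4
   vertex 0.9 3.1 0.4
   vertex 1.2 1.9 3.7
  endloop
 endfacet
 facet normal 0.000 0.000 -1.000
  outer loop
   vertex 2.2 4.0 0.4
   vertex 0.3 1.7 0.4
   vertex 0.9 3.1 0.4
  endloop
 endfacet
 facet normal 0.700 -0.597 -0.393
  outer loop
   vertex 2.0 2.9 1.0
   vertex 3.3 3.7 2.1
   vertex 2.3 2.0 2.9
  endloop
 endfacet
 facet normal 0.570 -0.471 -0.673
  outer loop
   vertex 2.0 2.9 1.0
   vertex 0.3 1.7 0.4
   vertex 2.2 4.0 0.4
  endloop
 endfacet
 facet normal 0.723 -0.428 -0.543
  outer loop
   vertex 2.0 2.9 1.0
   vertex 2.2 4.0 0.4
   vertex 3.3 3.7 2.1
  endloop
 endfacet
 facet normal 0.600 -0.758 -0.256
  outer loop
   vertex 0.4 0.8 2.0
   vertex 2.3 2.0 2.9
   vertex 0.7 0.7 3.0
  endloop
 endfacet
 facet normal -0.922 0.311 0.232
  outer loop
   vertex 0.4 0.8 2.0
   vertex 1.2 1.9 3.7
   vertex 0.3 1.7 0.4
  endloop
 endfacet
 facet normal -0.930 0.212 0.300
  outer loop
   vertex 0.4 0.8 2.0
   vertex 0.7 0.7 3.0
   vertex 1.2 1.9 3.7
  endloop
 endfacet
 facet normal 0.618 -0.668 -0.414
  outer loop
   vertex 0.4 0.8 2.0
   vertex 0.3 1.7 0.4
   vertex 2.0 2.9 1.0
  endloop
 endfacet
 facet normal 0.618 -0.668 -0.414
  outer loop
   vertex 0.4 0.8 2.0
   vertex 2.0 2.9 1.0
   vertex 2.3 2.0 2.9
  endloop
 endfacet
 facet normal 0.446 -0.582 0.679
  outer loop
   vertex 1.7 1.7 3.2
   vertex 1.2 1.9 3.7
   vertex 0.7 0.7 3.0
  endloop
 endfacet
 facet normal 0.572 -0.667 0.477
  outer loop
   vertex 1.7 1.7 3.2
   vertex 0.7 0.7 3.0
   vertex 2.3 2.0 2.9
  endloop
 endfacet
 facet normal 0.562 -0.402 0.723
  outer loop
   vertex 1.7 1.7 3.2
   vertex 2.3 2.0 2.9
   vertex 1.2 1.9 3.7
  endloop
 endfacet
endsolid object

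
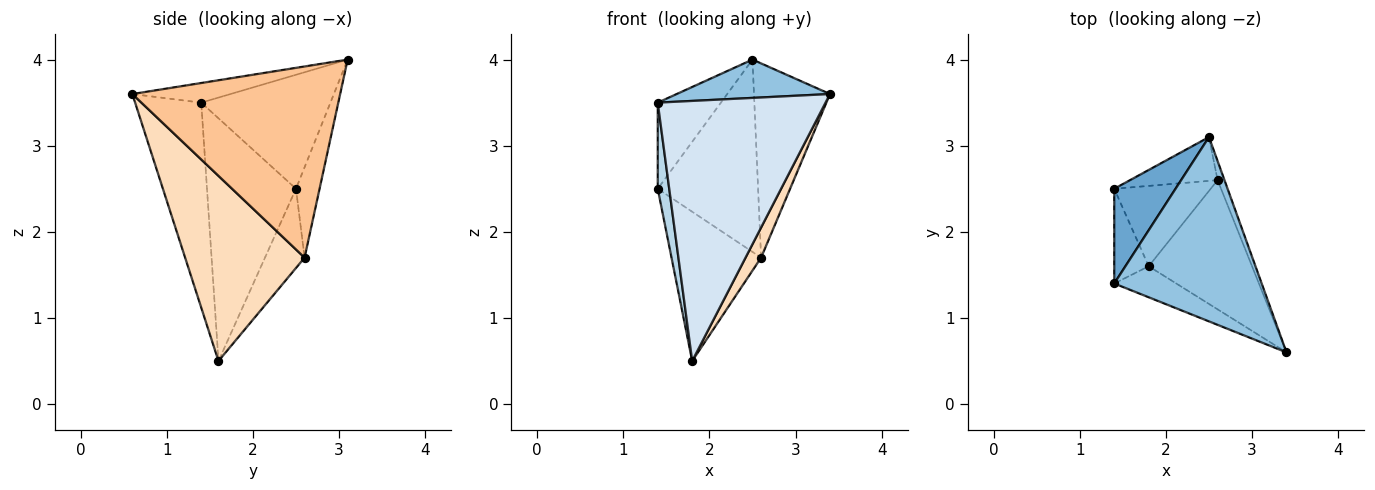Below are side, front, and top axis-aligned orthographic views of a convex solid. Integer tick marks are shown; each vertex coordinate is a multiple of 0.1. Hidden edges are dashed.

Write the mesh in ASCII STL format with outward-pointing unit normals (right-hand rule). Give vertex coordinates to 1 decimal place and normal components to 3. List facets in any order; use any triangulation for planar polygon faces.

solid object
 facet normal -0.809 0.395 0.435
  outer loop
   vertex 1.4 1.4 3.5
   vertex 2.5 3.1 4.0
   vertex 1.4 2.5 2.5
  endloop
 endfacet
 facet normal -0.129 -0.202 0.971
  outer loop
   vertex 1.4 1.4 3.5
   vertex 3.4 0.6 3.6
   vertex 2.5 3.1 4.0
  endloop
 endfacet
 facet normal -0.982 -0.127 -0.139
  outer loop
   vertex 1.4 1.4 3.5
   vertex 1.4 2.5 2.5
   vertex 1.8 1.6 0.5
  endloop
 endfacet
 facet normal -0.364 -0.925 -0.110
  outer loop
   vertex 1.4 1.4 3.5
   vertex 1.8 1.6 0.5
   vertex 3.4 0.6 3.6
  endloop
 endfacet
 facet normal -0.223 0.950 -0.216
  outer loop
   vertex 2.6 2.6 1.7
   vertex 1.4 2.5 2.5
   vertex 2.5 3.1 4.0
  endloop
 endfacet
 facet normal -0.363 0.820 -0.442
  outer loop
   vertex 2.6 2.6 1.7
   vertex 1.8 1.6 0.5
   vertex 1.4 2.5 2.5
  endloop
 endfacet
 facet normal 0.939 0.343 -0.034
  outer loop
   vertex 2.6 2.6 1.7
   vertex 2.5 3.1 4.0
   vertex 3.4 0.6 3.6
  endloop
 endfacet
 facet normal 0.868 -0.113 -0.484
  outer loop
   vertex 2.6 2.6 1.7
   vertex 3.4 0.6 3.6
   vertex 1.8 1.6 0.5
  endloop
 endfacet
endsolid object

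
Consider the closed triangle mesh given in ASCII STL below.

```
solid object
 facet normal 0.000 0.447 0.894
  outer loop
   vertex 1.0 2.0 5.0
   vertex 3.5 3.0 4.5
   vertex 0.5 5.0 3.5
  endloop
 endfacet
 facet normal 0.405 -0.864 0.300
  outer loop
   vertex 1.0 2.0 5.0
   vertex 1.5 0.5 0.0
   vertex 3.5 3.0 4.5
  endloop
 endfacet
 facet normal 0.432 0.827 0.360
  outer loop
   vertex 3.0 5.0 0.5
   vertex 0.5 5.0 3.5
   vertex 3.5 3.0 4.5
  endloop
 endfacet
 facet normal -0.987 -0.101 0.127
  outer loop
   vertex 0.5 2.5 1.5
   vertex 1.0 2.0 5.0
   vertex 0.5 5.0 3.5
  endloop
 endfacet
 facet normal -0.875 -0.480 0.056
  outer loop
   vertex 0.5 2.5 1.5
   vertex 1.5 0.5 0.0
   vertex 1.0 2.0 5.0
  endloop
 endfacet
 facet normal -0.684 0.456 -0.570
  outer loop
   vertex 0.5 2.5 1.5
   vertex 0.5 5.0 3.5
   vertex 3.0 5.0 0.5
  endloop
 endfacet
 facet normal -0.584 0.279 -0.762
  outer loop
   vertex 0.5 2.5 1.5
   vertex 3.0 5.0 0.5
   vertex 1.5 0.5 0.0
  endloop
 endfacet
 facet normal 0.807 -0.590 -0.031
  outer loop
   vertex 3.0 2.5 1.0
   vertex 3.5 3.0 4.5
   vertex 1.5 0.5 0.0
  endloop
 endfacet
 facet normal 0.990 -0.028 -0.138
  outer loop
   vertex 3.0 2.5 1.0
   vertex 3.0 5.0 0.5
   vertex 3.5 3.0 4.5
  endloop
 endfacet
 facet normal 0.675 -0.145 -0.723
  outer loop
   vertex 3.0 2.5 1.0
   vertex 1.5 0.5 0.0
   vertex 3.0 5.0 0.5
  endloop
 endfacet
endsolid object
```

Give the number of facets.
10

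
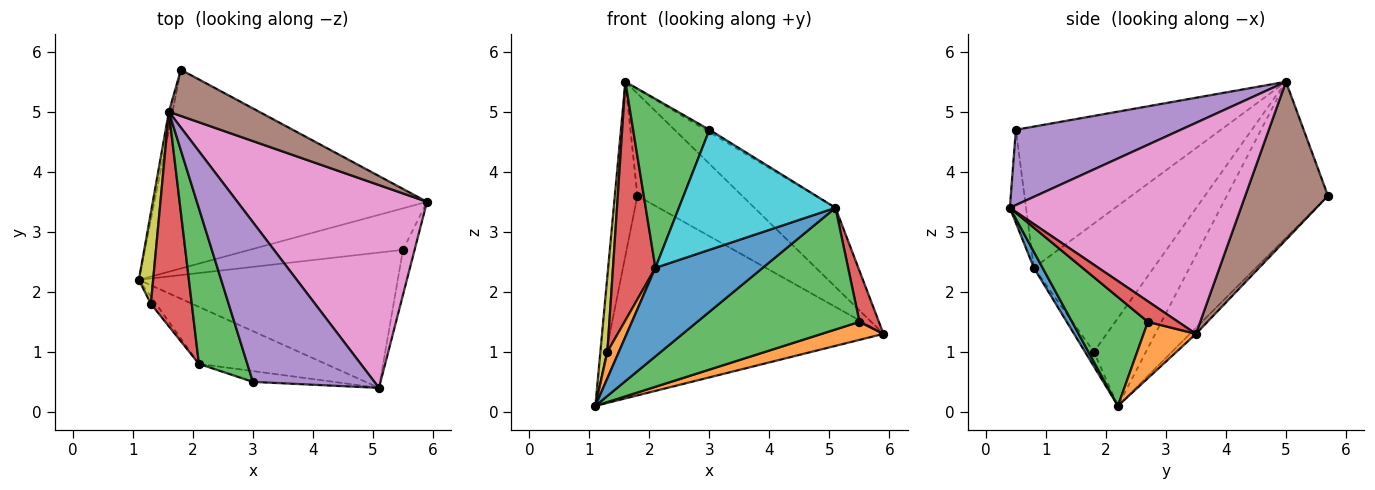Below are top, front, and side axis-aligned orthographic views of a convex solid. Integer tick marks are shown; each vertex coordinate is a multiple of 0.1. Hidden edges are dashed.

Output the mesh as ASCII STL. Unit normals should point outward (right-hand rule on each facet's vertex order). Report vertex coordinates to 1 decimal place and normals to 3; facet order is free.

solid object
 facet normal -0.016 0.709 -0.705
  outer loop
   vertex 1.8 5.7 3.6
   vertex 5.9 3.5 1.3
   vertex 1.1 2.2 0.1
  endloop
 endfacet
 facet normal 0.319 -0.377 -0.869
  outer loop
   vertex 5.5 2.7 1.5
   vertex 1.1 2.2 0.1
   vertex 5.9 3.5 1.3
  endloop
 endfacet
 facet normal 0.298 -0.638 -0.710
  outer loop
   vertex 5.5 2.7 1.5
   vertex 5.1 0.4 3.4
   vertex 1.1 2.2 0.1
  endloop
 endfacet
 facet normal 0.760 -0.487 -0.430
  outer loop
   vertex 5.5 2.7 1.5
   vertex 5.9 3.5 1.3
   vertex 5.1 0.4 3.4
  endloop
 endfacet
 facet normal 0.527 0.013 0.850
  outer loop
   vertex 1.6 5.0 5.5
   vertex 3.0 0.5 4.7
   vertex 5.1 0.4 3.4
  endloop
 endfacet
 facet normal 0.584 0.740 0.334
  outer loop
   vertex 1.6 5.0 5.5
   vertex 5.9 3.5 1.3
   vertex 1.8 5.7 3.6
  endloop
 endfacet
 facet normal 0.720 0.252 0.647
  outer loop
   vertex 1.6 5.0 5.5
   vertex 5.1 0.4 3.4
   vertex 5.9 3.5 1.3
  endloop
 endfacet
 facet normal -0.976 0.218 -0.023
  outer loop
   vertex 1.6 5.0 5.5
   vertex 1.8 5.7 3.6
   vertex 1.1 2.2 0.1
  endloop
 endfacet
 facet normal -0.978 -0.132 0.159
  outer loop
   vertex 1.6 5.0 5.5
   vertex 1.1 2.2 0.1
   vertex 1.3 1.8 1.0
  endloop
 endfacet
 facet normal -0.102 -0.991 -0.089
  outer loop
   vertex 2.1 0.8 2.4
   vertex 5.1 0.4 3.4
   vertex 3.0 0.5 4.7
  endloop
 endfacet
 facet normal 0.068 -0.839 -0.540
  outer loop
   vertex 2.1 0.8 2.4
   vertex 1.1 2.2 0.1
   vertex 5.1 0.4 3.4
  endloop
 endfacet
 facet normal -0.598 -0.773 -0.211
  outer loop
   vertex 2.1 0.8 2.4
   vertex 1.3 1.8 1.0
   vertex 1.1 2.2 0.1
  endloop
 endfacet
 facet normal -0.892 -0.332 0.306
  outer loop
   vertex 2.1 0.8 2.4
   vertex 3.0 0.5 4.7
   vertex 1.6 5.0 5.5
  endloop
 endfacet
 facet normal -0.903 -0.320 0.288
  outer loop
   vertex 2.1 0.8 2.4
   vertex 1.6 5.0 5.5
   vertex 1.3 1.8 1.0
  endloop
 endfacet
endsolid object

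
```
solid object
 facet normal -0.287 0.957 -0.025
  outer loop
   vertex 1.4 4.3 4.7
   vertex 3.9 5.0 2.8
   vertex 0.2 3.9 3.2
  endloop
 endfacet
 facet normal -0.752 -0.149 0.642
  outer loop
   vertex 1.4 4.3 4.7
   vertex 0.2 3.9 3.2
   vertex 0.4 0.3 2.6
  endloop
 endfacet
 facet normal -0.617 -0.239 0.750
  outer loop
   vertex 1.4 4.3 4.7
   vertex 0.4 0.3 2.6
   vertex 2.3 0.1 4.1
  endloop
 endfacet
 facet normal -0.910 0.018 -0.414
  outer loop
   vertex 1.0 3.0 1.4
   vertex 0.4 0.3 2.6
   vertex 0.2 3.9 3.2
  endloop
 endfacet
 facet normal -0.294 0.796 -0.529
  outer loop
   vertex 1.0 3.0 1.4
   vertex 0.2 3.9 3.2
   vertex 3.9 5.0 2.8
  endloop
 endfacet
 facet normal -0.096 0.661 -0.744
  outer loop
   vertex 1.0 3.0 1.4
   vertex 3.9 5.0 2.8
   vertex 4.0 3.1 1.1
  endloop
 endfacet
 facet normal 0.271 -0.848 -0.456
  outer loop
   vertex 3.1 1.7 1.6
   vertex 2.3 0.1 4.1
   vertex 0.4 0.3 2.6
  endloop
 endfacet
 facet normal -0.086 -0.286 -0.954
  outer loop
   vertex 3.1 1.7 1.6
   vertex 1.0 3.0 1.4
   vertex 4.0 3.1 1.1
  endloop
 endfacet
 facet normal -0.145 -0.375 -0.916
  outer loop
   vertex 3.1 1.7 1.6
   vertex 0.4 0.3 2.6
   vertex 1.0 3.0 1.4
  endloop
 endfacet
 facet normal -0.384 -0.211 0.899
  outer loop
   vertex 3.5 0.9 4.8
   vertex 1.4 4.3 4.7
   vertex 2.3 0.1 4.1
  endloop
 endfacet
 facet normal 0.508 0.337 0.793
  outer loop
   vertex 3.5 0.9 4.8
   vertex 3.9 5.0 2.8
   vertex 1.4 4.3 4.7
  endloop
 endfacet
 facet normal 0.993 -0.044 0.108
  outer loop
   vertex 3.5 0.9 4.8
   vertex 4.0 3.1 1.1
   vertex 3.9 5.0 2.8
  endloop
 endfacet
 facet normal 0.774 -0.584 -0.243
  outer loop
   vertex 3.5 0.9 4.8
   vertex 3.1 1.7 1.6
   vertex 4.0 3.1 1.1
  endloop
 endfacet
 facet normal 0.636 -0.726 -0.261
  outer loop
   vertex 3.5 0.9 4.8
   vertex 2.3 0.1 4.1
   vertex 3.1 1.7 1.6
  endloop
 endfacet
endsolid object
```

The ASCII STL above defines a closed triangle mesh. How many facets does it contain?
14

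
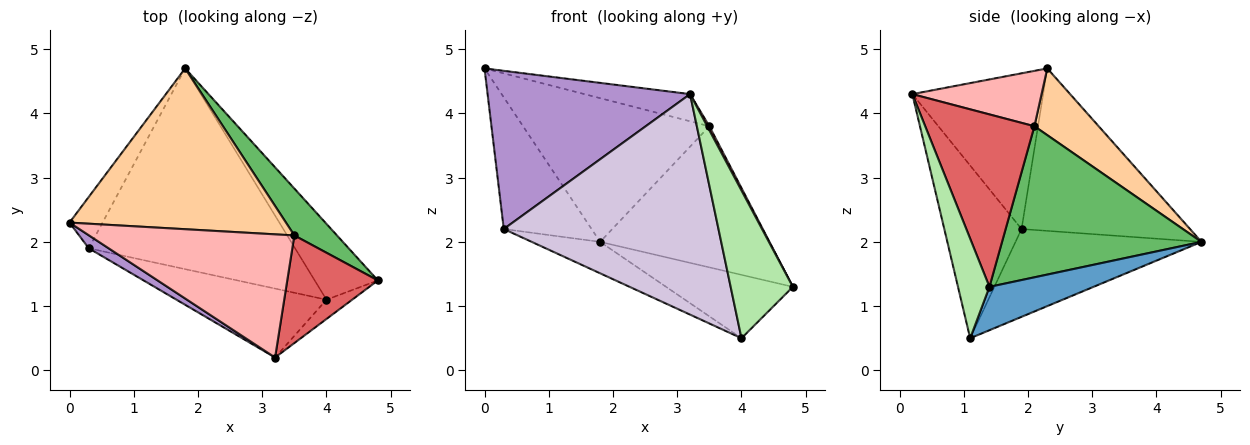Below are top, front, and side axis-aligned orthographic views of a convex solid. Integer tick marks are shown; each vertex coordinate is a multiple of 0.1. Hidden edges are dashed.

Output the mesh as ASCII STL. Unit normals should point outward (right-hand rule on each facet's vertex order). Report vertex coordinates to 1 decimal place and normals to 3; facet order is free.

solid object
 facet normal 0.466 0.568 -0.679
  outer loop
   vertex 4.0 1.1 0.5
   vertex 1.8 4.7 2.0
   vertex 4.8 1.4 1.3
  endloop
 endfacet
 facet normal -0.873 0.455 -0.177
  outer loop
   vertex 0.3 1.9 2.2
   vertex 0.0 2.3 4.7
   vertex 1.8 4.7 2.0
  endloop
 endfacet
 facet normal -0.388 0.143 -0.911
  outer loop
   vertex 0.3 1.9 2.2
   vertex 1.8 4.7 2.0
   vertex 4.0 1.1 0.5
  endloop
 endfacet
 facet normal 0.224 0.649 0.727
  outer loop
   vertex 3.5 2.1 3.8
   vertex 1.8 4.7 2.0
   vertex 0.0 2.3 4.7
  endloop
 endfacet
 facet normal 0.745 0.633 0.210
  outer loop
   vertex 3.5 2.1 3.8
   vertex 4.8 1.4 1.3
   vertex 1.8 4.7 2.0
  endloop
 endfacet
 facet normal 0.448 -0.886 -0.116
  outer loop
   vertex 3.2 0.2 4.3
   vertex 4.0 1.1 0.5
   vertex 4.8 1.4 1.3
  endloop
 endfacet
 facet normal 0.885 -0.017 0.465
  outer loop
   vertex 3.2 0.2 4.3
   vertex 4.8 1.4 1.3
   vertex 3.5 2.1 3.8
  endloop
 endfacet
 facet normal 0.255 0.208 0.944
  outer loop
   vertex 3.2 0.2 4.3
   vertex 3.5 2.1 3.8
   vertex 0.0 2.3 4.7
  endloop
 endfacet
 facet normal -0.541 -0.838 0.069
  outer loop
   vertex 3.2 0.2 4.3
   vertex 0.0 2.3 4.7
   vertex 0.3 1.9 2.2
  endloop
 endfacet
 facet normal -0.325 -0.903 -0.282
  outer loop
   vertex 3.2 0.2 4.3
   vertex 0.3 1.9 2.2
   vertex 4.0 1.1 0.5
  endloop
 endfacet
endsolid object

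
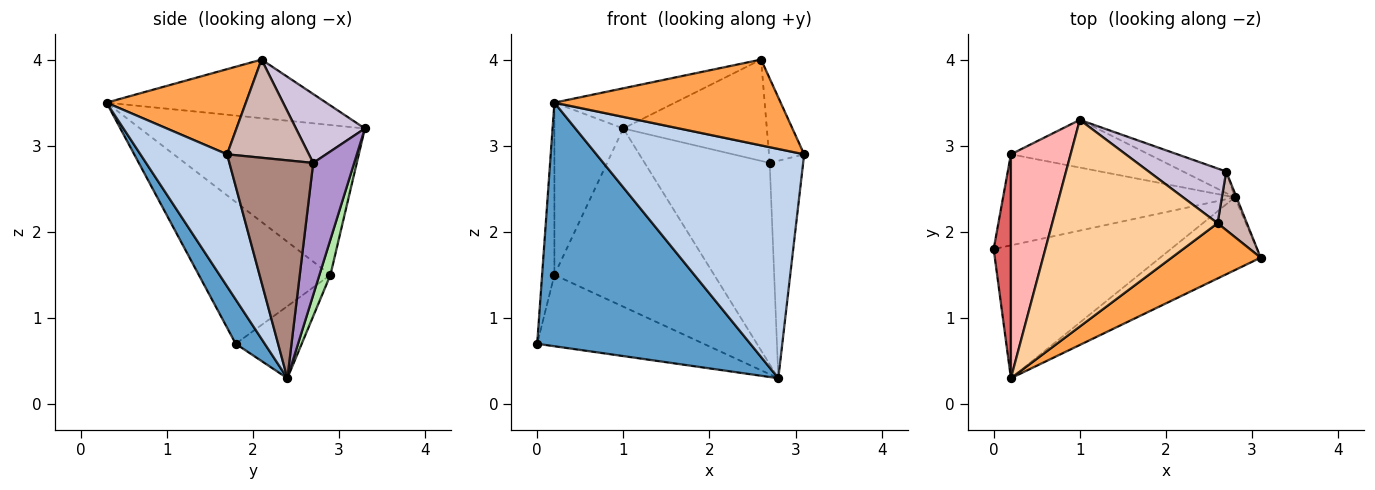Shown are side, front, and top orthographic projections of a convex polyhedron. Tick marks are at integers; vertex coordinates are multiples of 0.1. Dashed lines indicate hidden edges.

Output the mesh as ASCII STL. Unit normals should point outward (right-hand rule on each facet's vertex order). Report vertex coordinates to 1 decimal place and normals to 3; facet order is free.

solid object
 facet normal 0.119 -0.872 -0.475
  outer loop
   vertex 2.8 2.4 0.3
   vertex 0.2 0.3 3.5
   vertex 0.0 1.8 0.7
  endloop
 endfacet
 facet normal 0.369 -0.886 -0.281
  outer loop
   vertex 2.8 2.4 0.3
   vertex 3.1 1.7 2.9
   vertex 0.2 0.3 3.5
  endloop
 endfacet
 facet normal 0.460 -0.747 0.481
  outer loop
   vertex 2.6 2.1 4.0
   vertex 0.2 0.3 3.5
   vertex 3.1 1.7 2.9
  endloop
 endfacet
 facet normal -0.328 0.180 0.927
  outer loop
   vertex 2.6 2.1 4.0
   vertex 1.0 3.3 3.2
   vertex 0.2 0.3 3.5
  endloop
 endfacet
 facet normal -0.238 0.599 -0.765
  outer loop
   vertex 0.2 2.9 1.5
   vertex 2.8 2.4 0.3
   vertex 0.0 1.8 0.7
  endloop
 endfacet
 facet normal 0.066 0.964 -0.258
  outer loop
   vertex 0.2 2.9 1.5
   vertex 1.0 3.3 3.2
   vertex 2.8 2.4 0.3
  endloop
 endfacet
 facet normal -0.988 0.092 0.120
  outer loop
   vertex 0.2 2.9 1.5
   vertex 0.0 1.8 0.7
   vertex 0.2 0.3 3.5
  endloop
 endfacet
 facet normal -0.893 0.274 0.356
  outer loop
   vertex 0.2 2.9 1.5
   vertex 0.2 0.3 3.5
   vertex 1.0 3.3 3.2
  endloop
 endfacet
 facet normal 0.310 0.945 -0.101
  outer loop
   vertex 2.7 2.7 2.8
   vertex 2.8 2.4 0.3
   vertex 1.0 3.3 3.2
  endloop
 endfacet
 facet normal 0.389 0.811 0.438
  outer loop
   vertex 2.7 2.7 2.8
   vertex 1.0 3.3 3.2
   vertex 2.6 2.1 4.0
  endloop
 endfacet
 facet normal 0.929 0.371 -0.007
  outer loop
   vertex 2.7 2.7 2.8
   vertex 3.1 1.7 2.9
   vertex 2.8 2.4 0.3
  endloop
 endfacet
 facet normal 0.886 0.381 0.264
  outer loop
   vertex 2.7 2.7 2.8
   vertex 2.6 2.1 4.0
   vertex 3.1 1.7 2.9
  endloop
 endfacet
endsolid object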